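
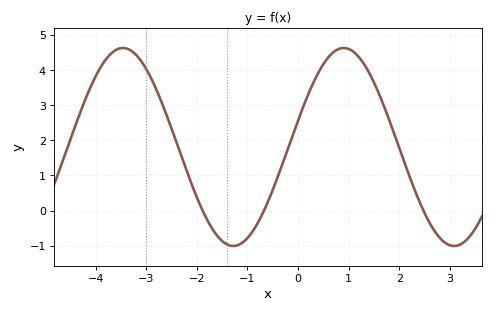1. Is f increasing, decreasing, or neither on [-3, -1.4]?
decreasing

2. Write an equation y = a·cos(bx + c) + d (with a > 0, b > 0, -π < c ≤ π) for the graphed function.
y = 2.82cos(1.44x - 1.3) + 1.81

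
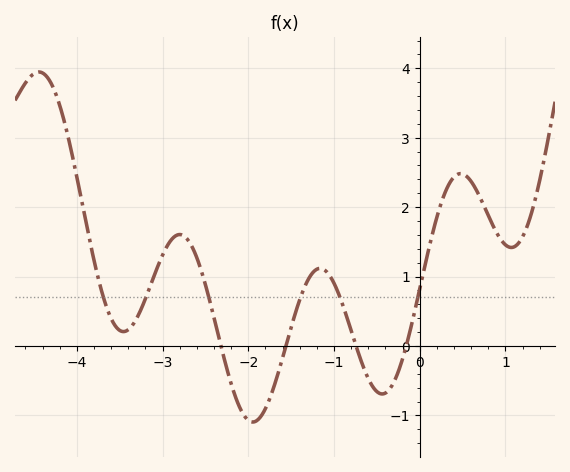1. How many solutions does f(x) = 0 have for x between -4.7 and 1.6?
4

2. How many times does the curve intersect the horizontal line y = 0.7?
6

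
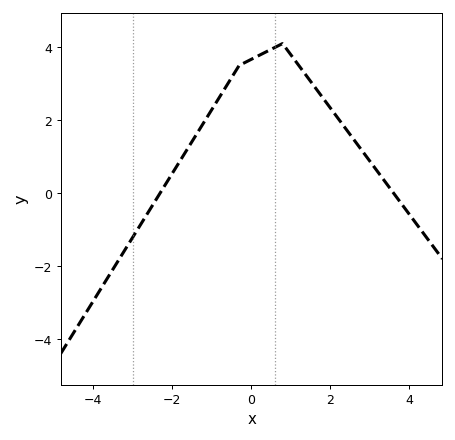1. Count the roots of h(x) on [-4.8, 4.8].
2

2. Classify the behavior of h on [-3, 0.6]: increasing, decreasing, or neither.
increasing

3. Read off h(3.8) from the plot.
-0.271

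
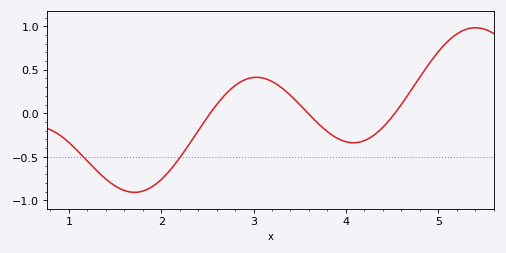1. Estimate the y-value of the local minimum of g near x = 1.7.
-0.907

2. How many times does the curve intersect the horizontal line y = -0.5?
2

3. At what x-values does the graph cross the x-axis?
2.53, 3.59, 4.53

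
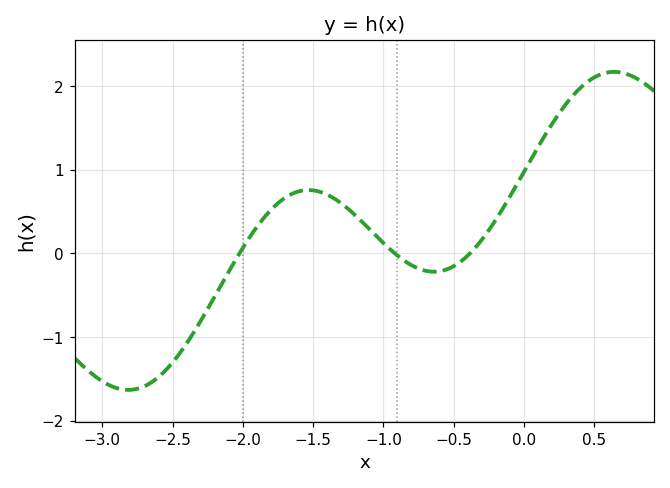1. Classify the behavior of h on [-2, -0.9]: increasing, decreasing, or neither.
neither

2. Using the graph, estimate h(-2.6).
-1.5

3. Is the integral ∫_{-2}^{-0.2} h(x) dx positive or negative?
positive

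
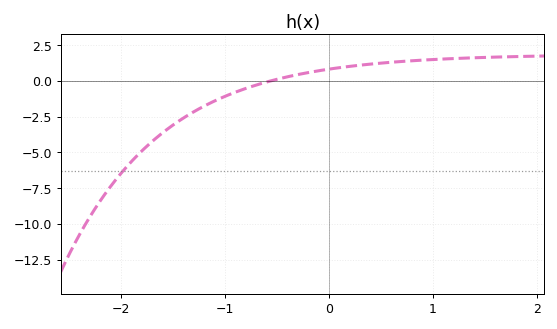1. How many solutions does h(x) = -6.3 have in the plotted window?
1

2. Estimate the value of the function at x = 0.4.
1.2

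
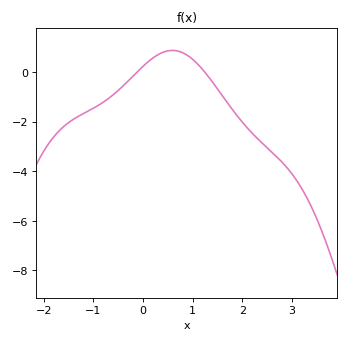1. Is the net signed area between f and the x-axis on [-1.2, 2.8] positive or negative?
negative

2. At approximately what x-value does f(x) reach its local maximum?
0.6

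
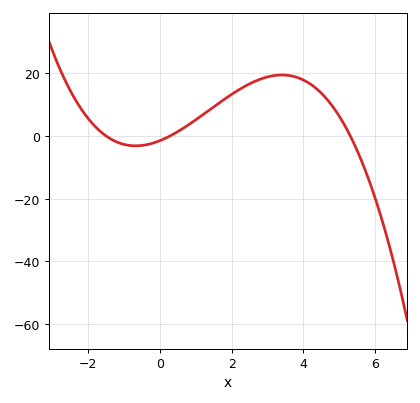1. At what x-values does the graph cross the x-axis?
-1.4, 0.2, 5.2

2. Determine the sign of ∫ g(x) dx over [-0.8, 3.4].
positive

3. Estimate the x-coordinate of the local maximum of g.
3.4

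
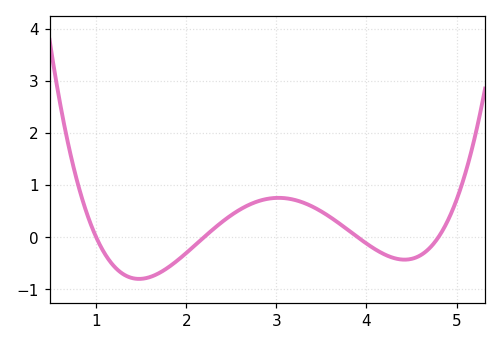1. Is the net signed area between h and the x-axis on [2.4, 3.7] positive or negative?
positive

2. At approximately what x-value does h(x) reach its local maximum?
3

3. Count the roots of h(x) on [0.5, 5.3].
4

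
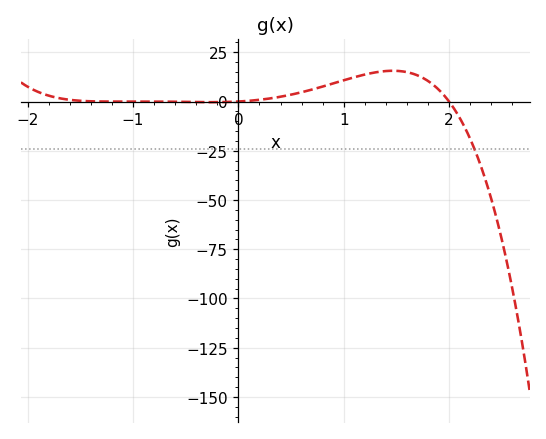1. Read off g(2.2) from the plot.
-18.9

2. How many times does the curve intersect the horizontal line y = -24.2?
1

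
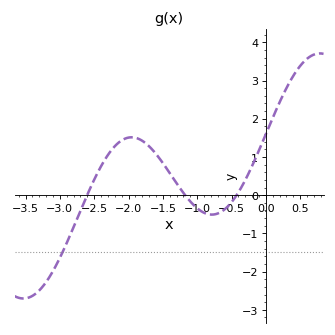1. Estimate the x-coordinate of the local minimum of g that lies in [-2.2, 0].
-0.787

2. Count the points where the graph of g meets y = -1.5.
1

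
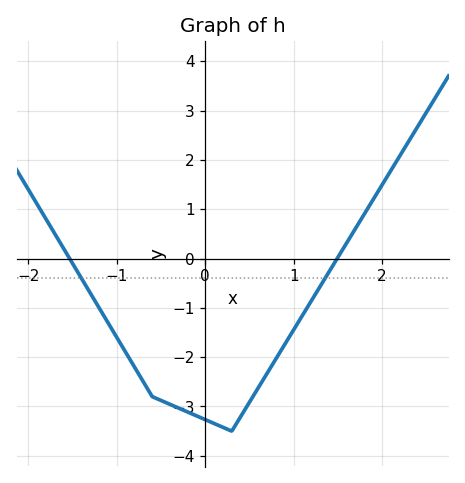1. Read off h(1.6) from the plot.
0.3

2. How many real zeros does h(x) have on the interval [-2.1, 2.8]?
2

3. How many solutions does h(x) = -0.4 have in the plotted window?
2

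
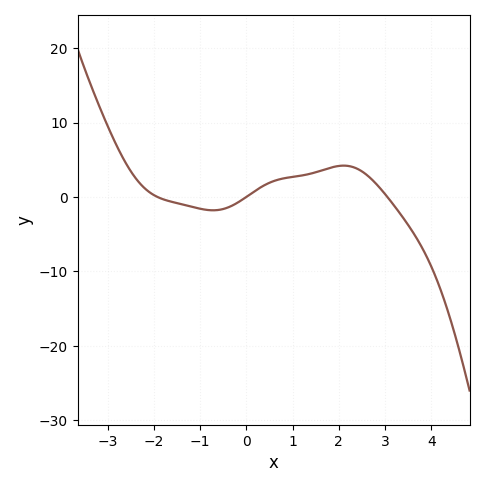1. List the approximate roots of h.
-2, 0, 3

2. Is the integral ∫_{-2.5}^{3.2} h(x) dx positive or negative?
positive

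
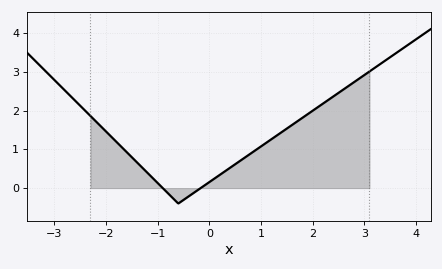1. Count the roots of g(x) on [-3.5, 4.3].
2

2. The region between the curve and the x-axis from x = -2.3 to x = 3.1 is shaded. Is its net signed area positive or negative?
positive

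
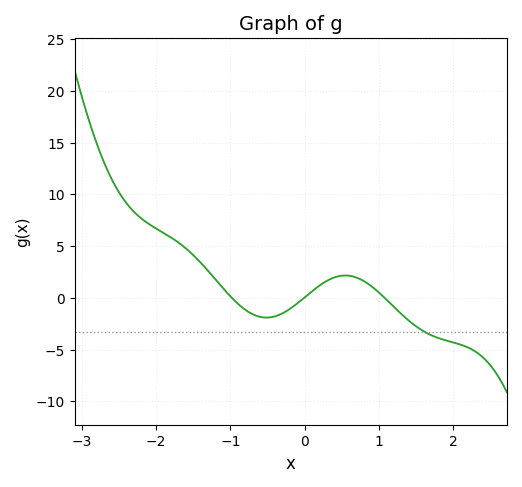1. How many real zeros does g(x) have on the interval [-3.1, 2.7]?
3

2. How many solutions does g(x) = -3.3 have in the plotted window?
1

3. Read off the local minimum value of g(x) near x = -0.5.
-2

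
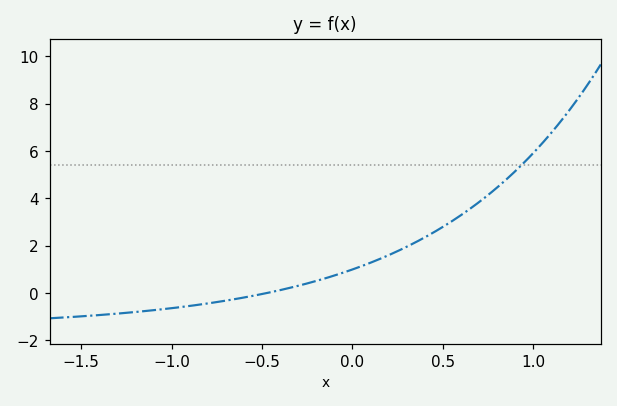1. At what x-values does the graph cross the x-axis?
-0.45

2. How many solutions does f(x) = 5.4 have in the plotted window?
1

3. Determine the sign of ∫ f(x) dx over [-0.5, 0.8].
positive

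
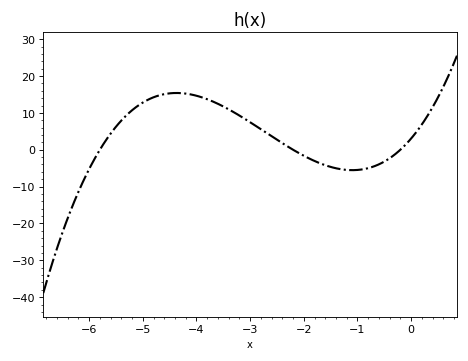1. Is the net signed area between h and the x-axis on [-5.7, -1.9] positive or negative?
positive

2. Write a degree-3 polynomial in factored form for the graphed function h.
y = 1.19(x + 5.8)(x + 2.2)(x + 0.2)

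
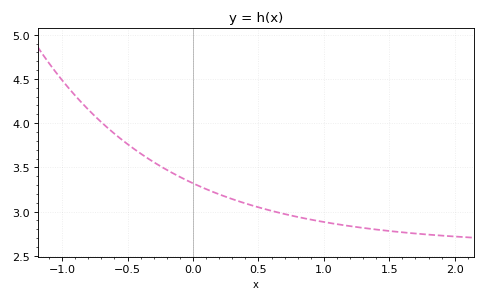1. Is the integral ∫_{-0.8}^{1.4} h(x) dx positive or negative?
positive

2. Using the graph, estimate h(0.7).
2.95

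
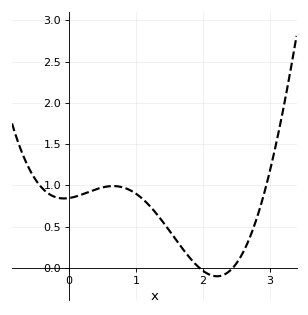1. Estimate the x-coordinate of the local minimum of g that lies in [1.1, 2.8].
2.2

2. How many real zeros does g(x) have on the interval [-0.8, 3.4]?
2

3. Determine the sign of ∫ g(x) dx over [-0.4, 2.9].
positive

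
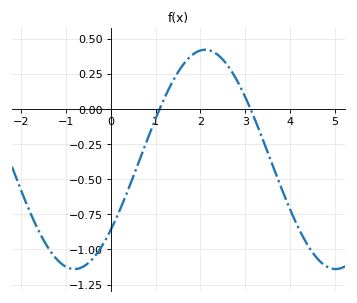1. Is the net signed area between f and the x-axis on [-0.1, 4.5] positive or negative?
negative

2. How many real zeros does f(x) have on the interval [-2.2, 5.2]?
2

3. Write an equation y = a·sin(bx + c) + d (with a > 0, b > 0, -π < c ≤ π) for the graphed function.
y = 0.78sin(1.08x - 0.7) - 0.36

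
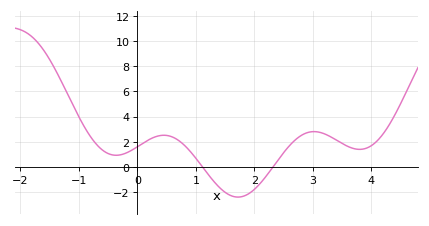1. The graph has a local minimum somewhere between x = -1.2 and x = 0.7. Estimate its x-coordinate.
-0.4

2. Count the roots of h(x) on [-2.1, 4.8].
2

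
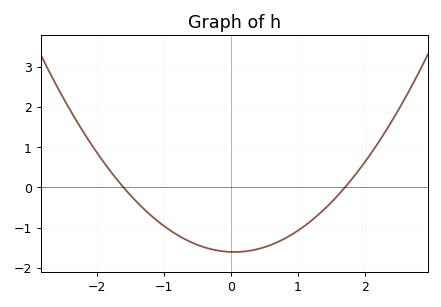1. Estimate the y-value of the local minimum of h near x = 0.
-1.6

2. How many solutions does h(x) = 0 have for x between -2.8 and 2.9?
2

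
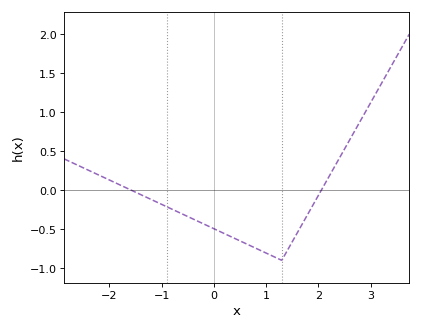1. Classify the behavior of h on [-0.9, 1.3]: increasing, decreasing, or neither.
decreasing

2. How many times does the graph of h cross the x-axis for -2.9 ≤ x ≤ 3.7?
2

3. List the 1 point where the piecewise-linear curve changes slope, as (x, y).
(1.3, -0.9)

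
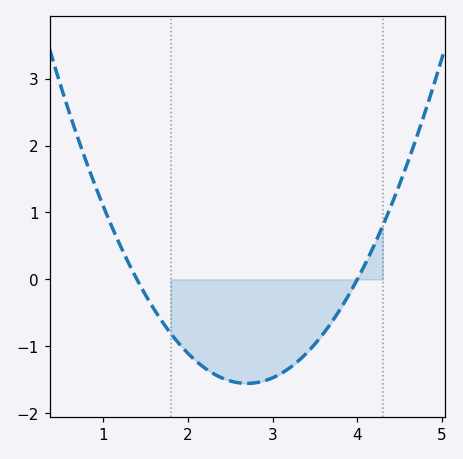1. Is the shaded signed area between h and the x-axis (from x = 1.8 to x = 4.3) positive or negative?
negative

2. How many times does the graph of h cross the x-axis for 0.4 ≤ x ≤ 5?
2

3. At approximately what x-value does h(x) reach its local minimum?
2.7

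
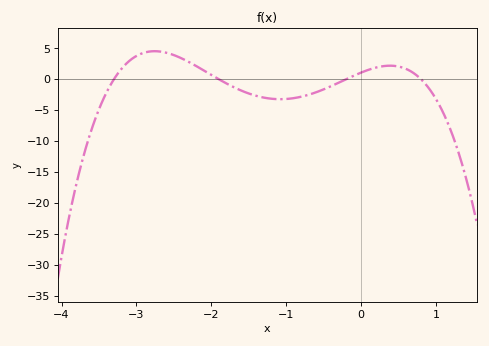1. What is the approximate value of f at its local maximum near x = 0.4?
2.19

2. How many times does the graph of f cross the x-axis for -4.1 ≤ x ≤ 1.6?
4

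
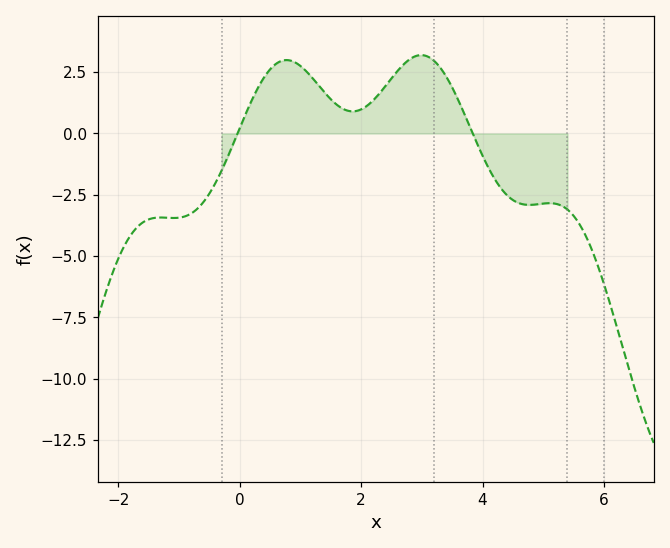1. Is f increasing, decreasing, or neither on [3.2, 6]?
neither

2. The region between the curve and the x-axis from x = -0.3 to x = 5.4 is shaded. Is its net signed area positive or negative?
positive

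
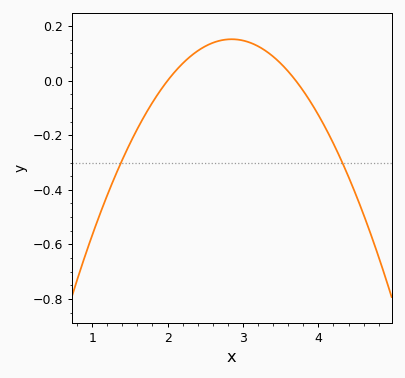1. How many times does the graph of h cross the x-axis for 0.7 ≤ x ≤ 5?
2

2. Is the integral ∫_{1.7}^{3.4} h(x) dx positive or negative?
positive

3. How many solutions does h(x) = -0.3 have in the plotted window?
2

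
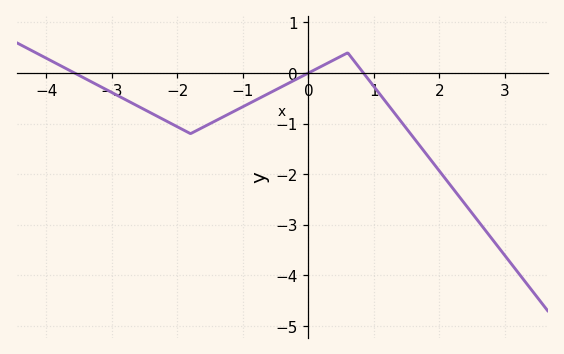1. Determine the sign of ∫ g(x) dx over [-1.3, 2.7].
negative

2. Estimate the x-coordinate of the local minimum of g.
-1.8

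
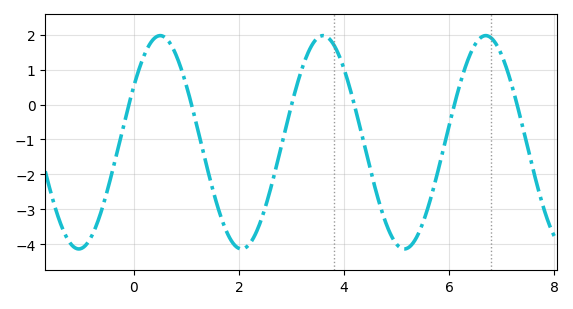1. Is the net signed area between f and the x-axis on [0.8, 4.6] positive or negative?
negative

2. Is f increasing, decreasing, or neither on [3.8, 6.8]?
neither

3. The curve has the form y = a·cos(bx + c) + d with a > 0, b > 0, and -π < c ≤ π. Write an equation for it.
y = 3.05cos(2x - 1) - 1.08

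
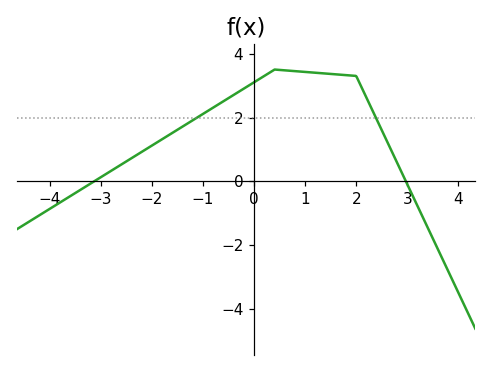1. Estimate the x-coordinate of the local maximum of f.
0.4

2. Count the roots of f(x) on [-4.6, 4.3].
2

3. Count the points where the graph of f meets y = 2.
2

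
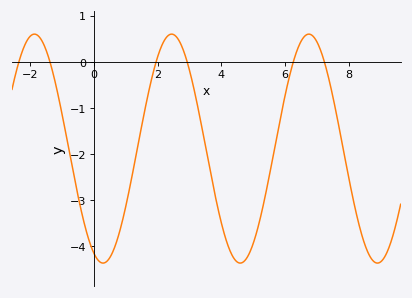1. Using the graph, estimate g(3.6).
-2.2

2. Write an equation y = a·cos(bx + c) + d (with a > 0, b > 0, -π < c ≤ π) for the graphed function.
y = 2.48cos(1.5x + 2.7) - 1.88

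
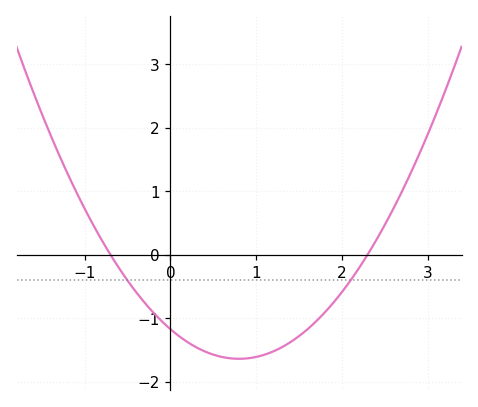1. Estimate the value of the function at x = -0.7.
0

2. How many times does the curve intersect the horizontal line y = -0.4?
2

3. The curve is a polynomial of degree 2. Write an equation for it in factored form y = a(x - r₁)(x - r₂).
y = 0.73(x + 0.7)(x - 2.3)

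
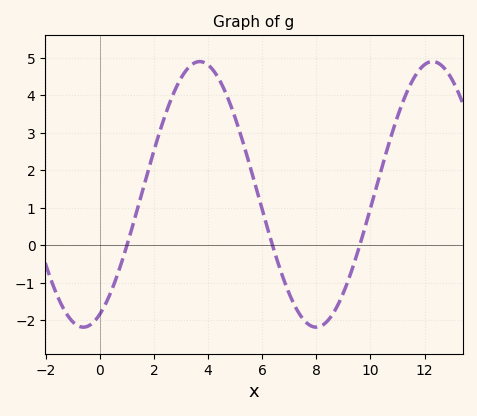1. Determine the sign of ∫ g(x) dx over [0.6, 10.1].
positive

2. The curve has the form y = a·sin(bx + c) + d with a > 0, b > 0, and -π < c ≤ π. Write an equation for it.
y = 3.54sin(0.73x - 1.1) + 1.36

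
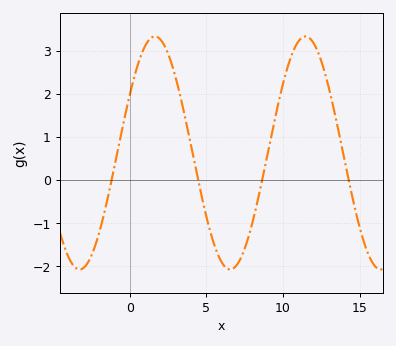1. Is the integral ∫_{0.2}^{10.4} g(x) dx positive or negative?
positive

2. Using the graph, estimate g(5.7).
-1.68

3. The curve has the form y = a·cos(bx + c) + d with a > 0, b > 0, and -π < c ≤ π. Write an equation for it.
y = 2.7cos(0.64x - 1.05) + 0.63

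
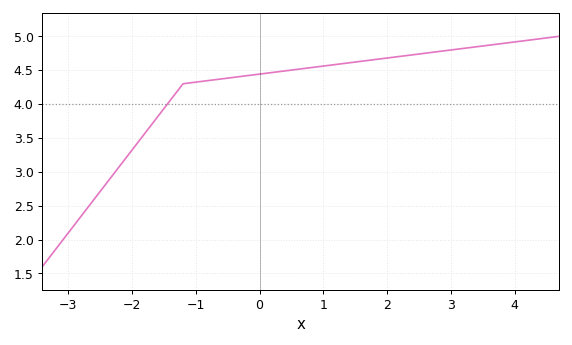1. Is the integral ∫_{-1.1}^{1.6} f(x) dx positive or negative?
positive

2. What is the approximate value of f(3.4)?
4.85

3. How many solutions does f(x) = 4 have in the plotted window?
1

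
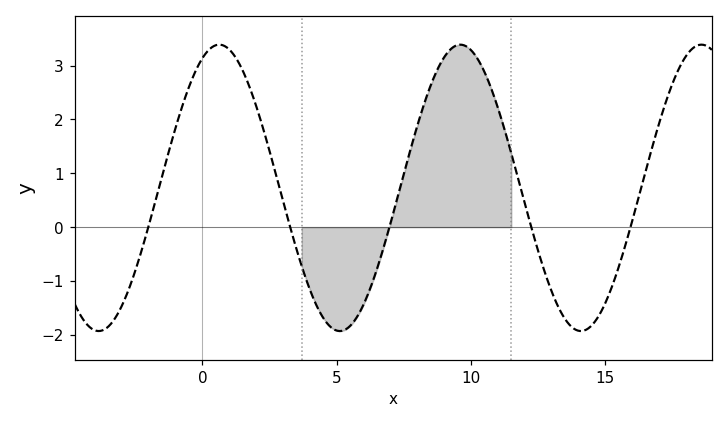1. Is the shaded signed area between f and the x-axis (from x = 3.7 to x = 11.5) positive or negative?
positive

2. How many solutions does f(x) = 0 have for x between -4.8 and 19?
5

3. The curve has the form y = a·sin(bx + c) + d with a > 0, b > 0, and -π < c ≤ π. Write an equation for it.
y = 2.66sin(0.7x + 1.13) + 0.73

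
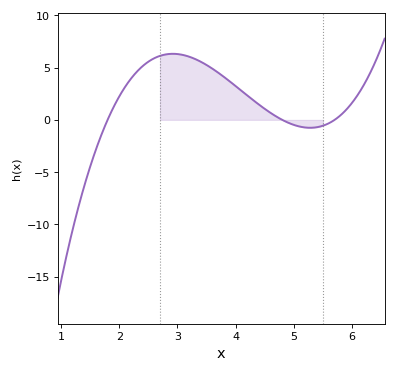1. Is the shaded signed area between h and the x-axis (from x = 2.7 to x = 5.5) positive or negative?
positive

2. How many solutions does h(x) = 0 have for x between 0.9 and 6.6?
3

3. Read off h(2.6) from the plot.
5.89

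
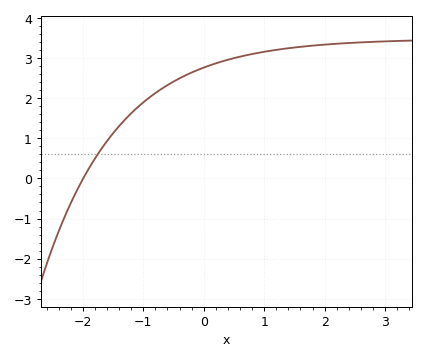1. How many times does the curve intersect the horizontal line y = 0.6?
1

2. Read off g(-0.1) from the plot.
2.7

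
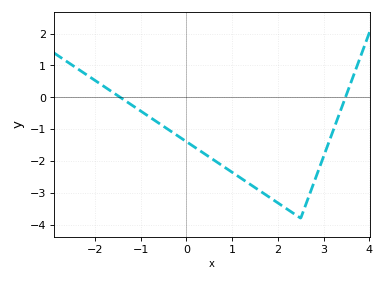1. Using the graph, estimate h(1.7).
-3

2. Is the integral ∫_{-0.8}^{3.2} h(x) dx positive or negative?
negative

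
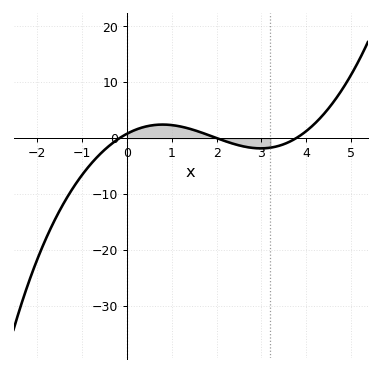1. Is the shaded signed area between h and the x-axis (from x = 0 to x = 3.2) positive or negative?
positive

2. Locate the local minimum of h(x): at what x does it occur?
3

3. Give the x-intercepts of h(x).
-0.2, 2, 3.8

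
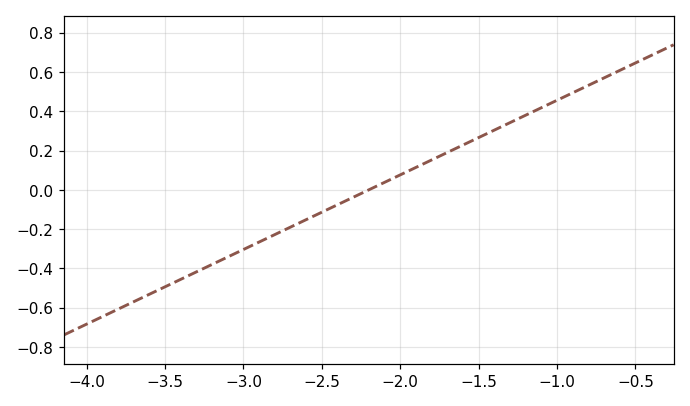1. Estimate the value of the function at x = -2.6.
-0.16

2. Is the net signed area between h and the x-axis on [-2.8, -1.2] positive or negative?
positive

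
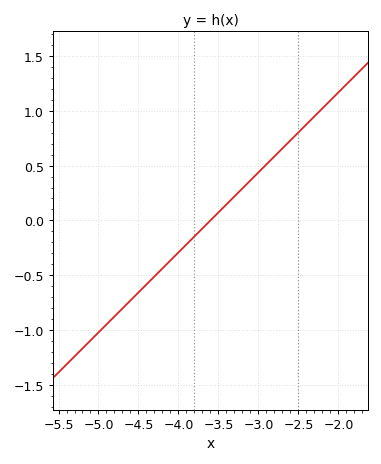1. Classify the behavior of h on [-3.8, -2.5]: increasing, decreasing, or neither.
increasing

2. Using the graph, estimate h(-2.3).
0.949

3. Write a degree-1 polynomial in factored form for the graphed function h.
y = 0.73(x + 3.6)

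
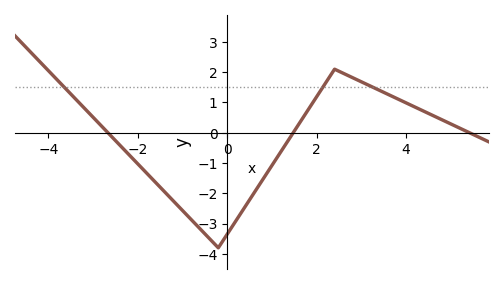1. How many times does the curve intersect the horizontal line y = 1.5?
3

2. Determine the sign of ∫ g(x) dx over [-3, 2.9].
negative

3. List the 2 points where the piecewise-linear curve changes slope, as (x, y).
(-0.2, -3.8); (2.4, 2.1)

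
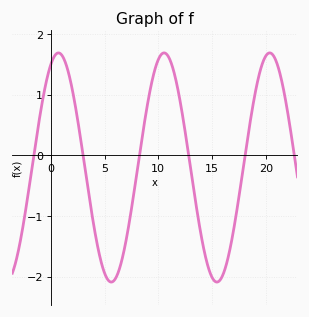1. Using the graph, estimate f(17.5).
-0.7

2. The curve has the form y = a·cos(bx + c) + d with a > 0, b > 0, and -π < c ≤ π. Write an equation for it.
y = 1.89cos(0.64x - 0.46) - 0.2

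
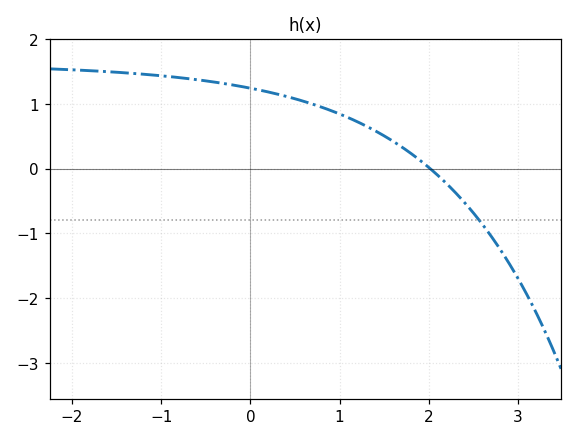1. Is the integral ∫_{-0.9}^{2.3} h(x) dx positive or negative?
positive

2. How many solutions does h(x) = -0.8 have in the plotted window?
1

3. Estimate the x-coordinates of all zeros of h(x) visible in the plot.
2.01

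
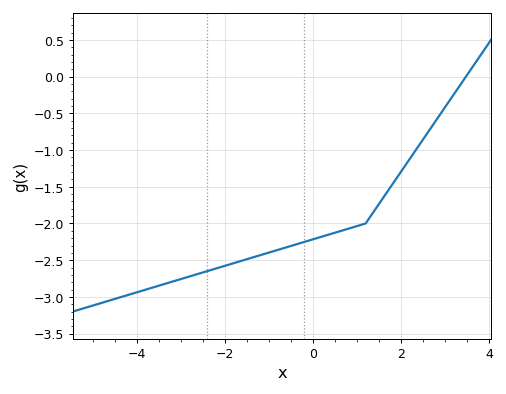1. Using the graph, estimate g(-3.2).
-2.79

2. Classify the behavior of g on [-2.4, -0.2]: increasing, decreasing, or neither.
increasing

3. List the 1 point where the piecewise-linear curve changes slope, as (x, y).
(1.2, -2)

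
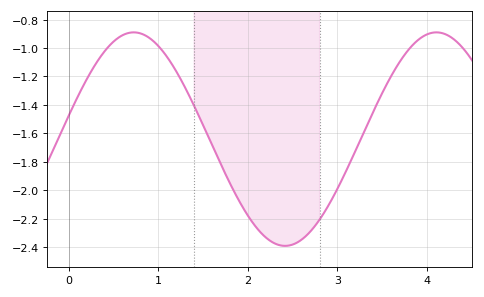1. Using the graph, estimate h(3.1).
-1.86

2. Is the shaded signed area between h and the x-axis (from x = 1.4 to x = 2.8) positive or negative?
negative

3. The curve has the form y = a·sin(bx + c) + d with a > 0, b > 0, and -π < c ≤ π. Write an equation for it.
y = 0.75sin(1.86x + 0.22) - 1.64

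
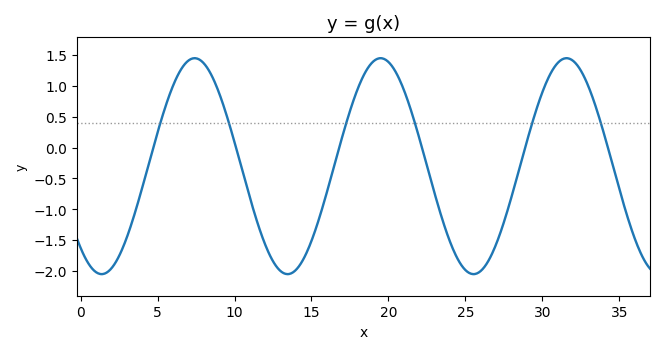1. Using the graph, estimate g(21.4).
0.65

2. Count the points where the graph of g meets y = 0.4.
6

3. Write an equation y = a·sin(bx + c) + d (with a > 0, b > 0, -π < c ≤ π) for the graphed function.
y = 1.75sin(0.52x - 2.3) - 0.3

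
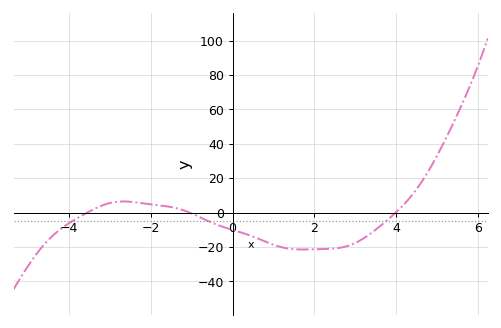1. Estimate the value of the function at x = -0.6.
-4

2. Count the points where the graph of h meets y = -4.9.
3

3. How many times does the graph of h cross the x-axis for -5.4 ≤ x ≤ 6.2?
3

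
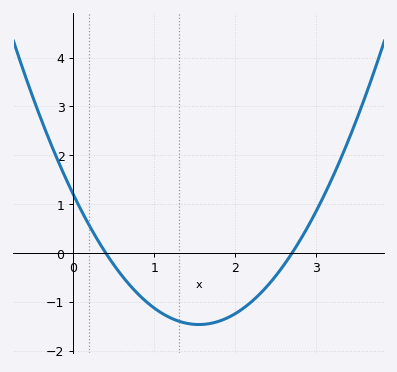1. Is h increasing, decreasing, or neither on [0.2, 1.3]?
decreasing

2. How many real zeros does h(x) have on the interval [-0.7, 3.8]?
2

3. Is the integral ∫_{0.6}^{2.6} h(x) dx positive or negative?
negative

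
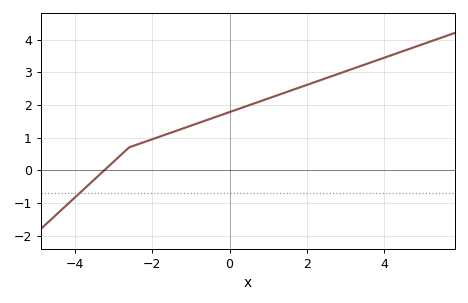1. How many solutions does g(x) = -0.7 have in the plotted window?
1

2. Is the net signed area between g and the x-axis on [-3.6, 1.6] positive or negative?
positive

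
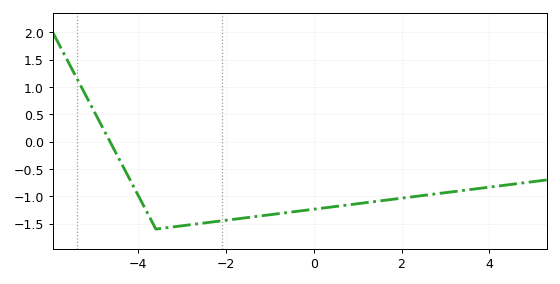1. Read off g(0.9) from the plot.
-1.15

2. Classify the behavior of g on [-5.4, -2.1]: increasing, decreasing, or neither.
neither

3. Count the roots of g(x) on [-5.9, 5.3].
1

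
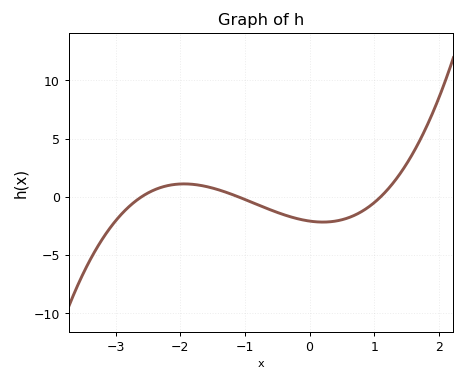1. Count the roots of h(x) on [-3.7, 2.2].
3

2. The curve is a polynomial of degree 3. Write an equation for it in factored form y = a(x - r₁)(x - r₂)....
y = 0.66(x + 2.6)(x + 1.1)(x - 1.1)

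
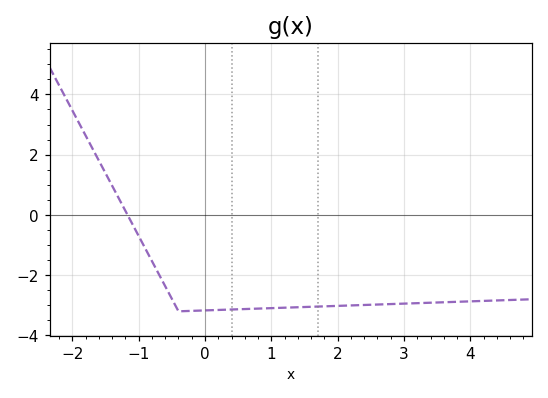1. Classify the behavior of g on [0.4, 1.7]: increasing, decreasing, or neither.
increasing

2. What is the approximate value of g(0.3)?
-3.2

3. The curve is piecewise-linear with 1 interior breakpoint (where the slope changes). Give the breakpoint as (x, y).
(-0.4, -3.2)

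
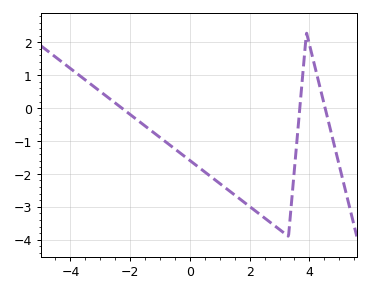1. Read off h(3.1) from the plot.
-3.76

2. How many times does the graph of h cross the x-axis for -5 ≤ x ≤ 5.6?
3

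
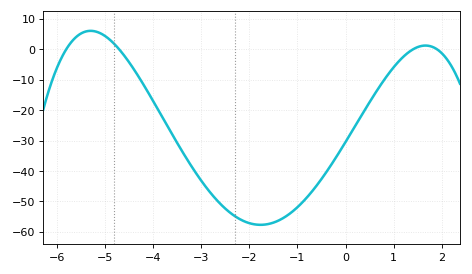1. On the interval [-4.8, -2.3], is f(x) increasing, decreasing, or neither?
decreasing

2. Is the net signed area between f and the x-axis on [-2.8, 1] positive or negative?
negative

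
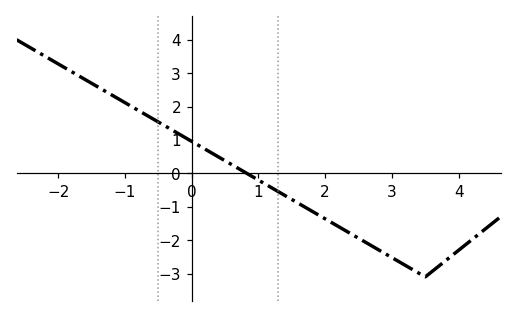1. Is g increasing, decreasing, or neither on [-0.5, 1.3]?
decreasing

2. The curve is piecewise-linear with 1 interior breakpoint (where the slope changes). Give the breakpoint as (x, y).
(3.5, -3.1)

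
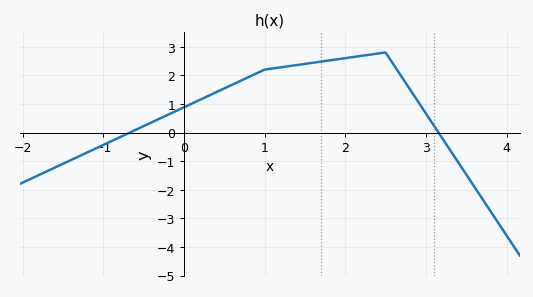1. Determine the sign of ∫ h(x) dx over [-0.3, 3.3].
positive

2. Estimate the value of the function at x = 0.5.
1.5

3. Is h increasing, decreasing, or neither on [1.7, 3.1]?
neither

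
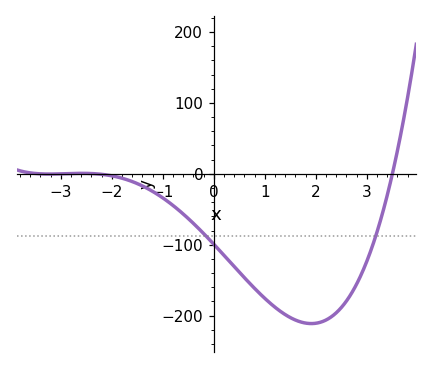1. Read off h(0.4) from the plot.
-131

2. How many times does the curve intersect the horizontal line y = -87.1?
2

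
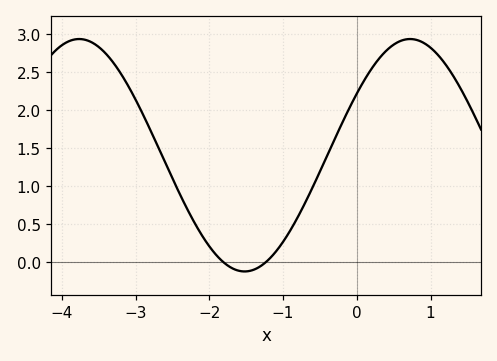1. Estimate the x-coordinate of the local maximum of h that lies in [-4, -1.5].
-3.8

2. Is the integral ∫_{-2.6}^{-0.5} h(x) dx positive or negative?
positive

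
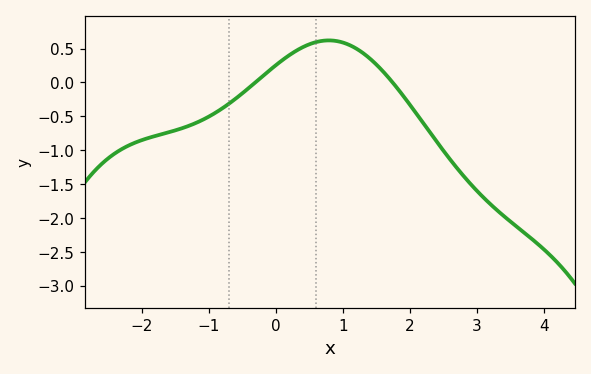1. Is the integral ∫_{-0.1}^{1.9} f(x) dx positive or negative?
positive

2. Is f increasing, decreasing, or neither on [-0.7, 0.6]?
increasing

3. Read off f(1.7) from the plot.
0.05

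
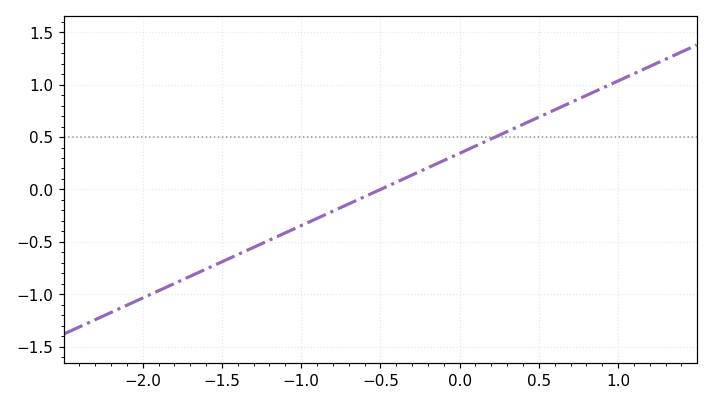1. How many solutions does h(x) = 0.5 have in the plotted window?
1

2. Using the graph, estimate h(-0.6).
-0.069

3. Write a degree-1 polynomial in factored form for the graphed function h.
y = 0.69(x + 0.5)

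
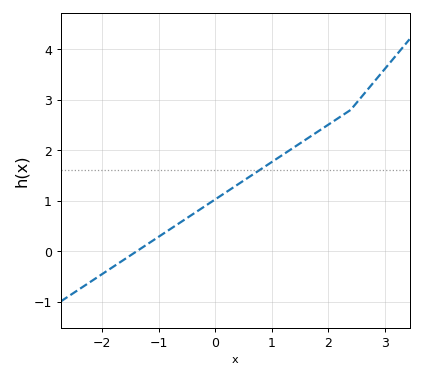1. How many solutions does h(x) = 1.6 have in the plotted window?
1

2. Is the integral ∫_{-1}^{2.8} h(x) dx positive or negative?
positive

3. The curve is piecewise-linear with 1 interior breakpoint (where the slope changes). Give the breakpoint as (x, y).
(2.4, 2.8)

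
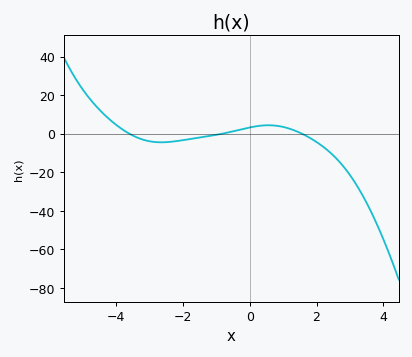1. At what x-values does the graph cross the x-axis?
-3.61, -0.801, 1.56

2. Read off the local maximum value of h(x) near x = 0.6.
4.31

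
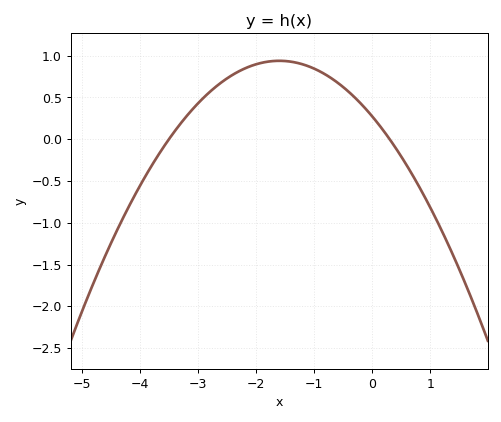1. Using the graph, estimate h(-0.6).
0.679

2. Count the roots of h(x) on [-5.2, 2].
2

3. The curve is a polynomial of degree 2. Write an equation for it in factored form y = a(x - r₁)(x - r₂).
y = -0.26(x + 3.5)(x - 0.3)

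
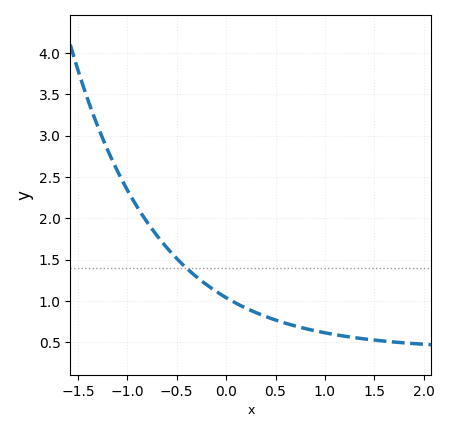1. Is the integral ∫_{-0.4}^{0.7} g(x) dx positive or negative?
positive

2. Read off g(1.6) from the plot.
0.5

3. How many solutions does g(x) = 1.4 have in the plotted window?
1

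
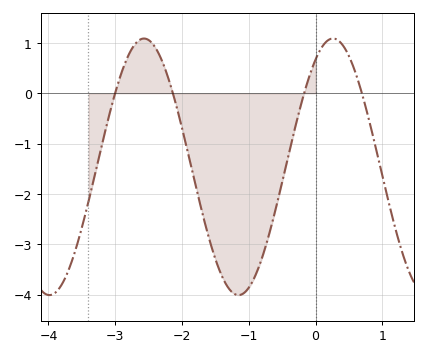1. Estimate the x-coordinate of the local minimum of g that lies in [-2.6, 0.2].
-1.15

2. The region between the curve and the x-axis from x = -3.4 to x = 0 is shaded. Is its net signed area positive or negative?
negative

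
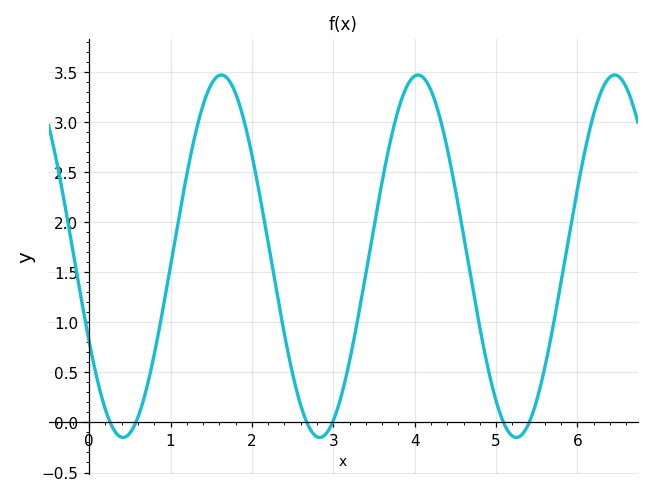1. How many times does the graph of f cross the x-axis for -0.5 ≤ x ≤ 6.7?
6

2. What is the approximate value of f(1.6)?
3.45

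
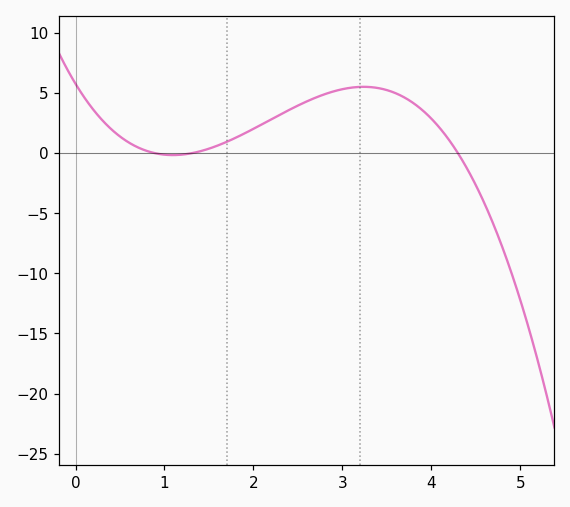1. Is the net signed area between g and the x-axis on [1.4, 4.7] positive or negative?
positive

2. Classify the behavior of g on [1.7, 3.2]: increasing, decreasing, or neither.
increasing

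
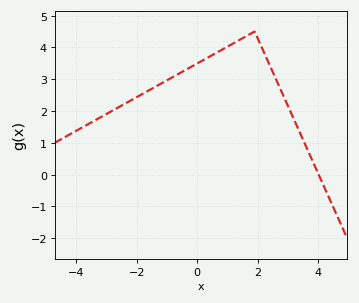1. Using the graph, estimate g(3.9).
0.2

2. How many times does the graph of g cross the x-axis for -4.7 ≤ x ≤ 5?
1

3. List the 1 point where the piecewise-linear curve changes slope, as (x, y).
(1.9, 4.5)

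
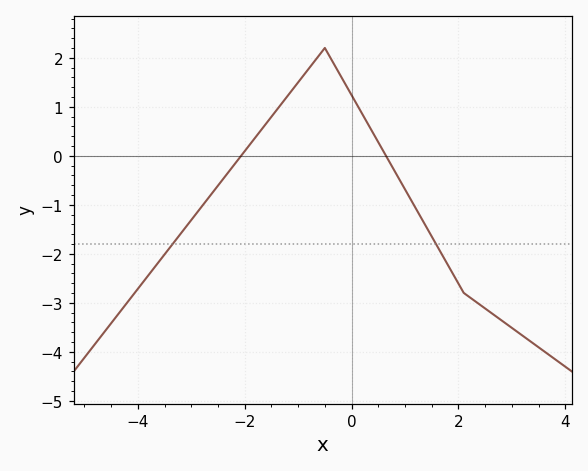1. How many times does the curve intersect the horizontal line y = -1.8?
2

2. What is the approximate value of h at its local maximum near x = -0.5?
2.2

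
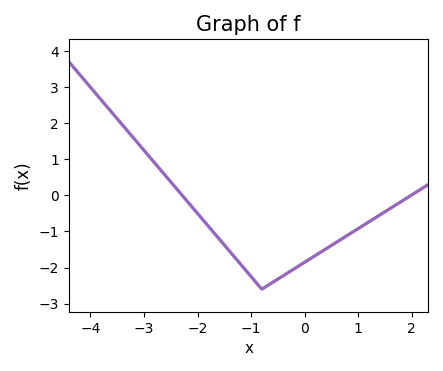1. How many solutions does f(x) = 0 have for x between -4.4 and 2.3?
2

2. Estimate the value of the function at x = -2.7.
0.721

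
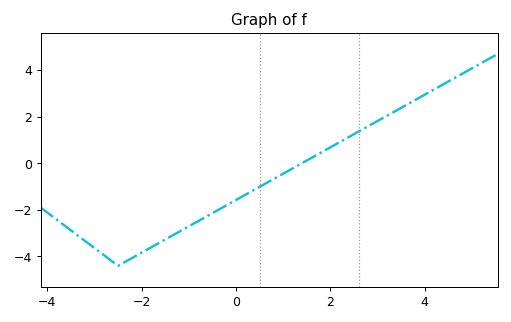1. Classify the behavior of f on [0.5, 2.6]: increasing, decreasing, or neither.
increasing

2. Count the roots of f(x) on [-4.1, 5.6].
1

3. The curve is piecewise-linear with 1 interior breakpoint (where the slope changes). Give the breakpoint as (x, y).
(-2.5, -4.4)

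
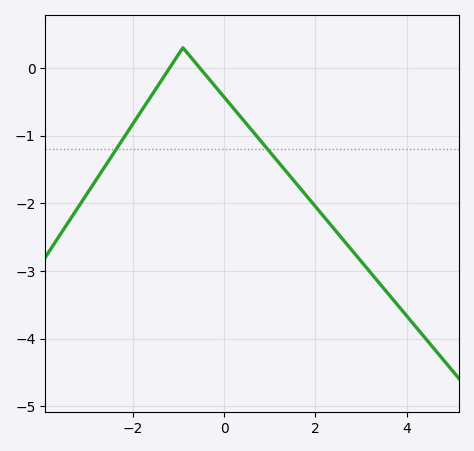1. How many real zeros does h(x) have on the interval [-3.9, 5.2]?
2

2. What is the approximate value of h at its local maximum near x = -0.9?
0.299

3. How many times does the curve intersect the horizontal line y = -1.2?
2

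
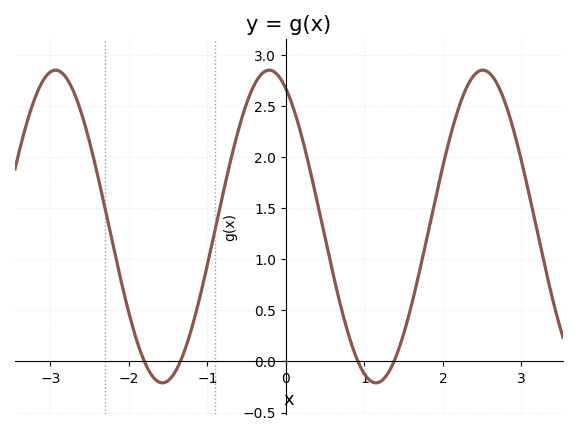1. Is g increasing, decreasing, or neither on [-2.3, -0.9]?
neither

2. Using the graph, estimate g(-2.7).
2.65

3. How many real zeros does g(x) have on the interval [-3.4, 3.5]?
4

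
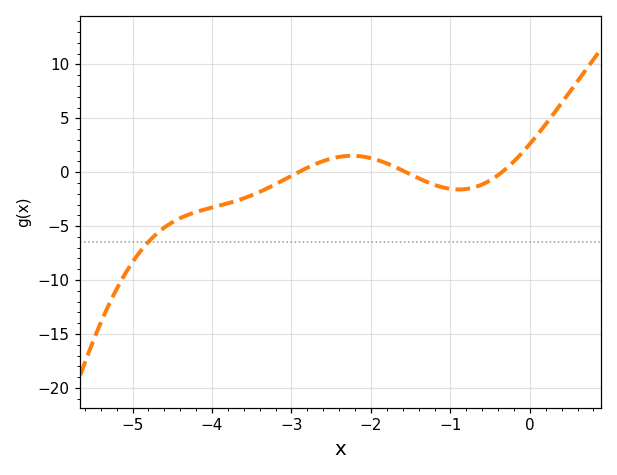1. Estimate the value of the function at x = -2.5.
1.26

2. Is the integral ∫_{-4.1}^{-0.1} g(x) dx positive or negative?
negative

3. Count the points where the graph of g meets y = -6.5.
1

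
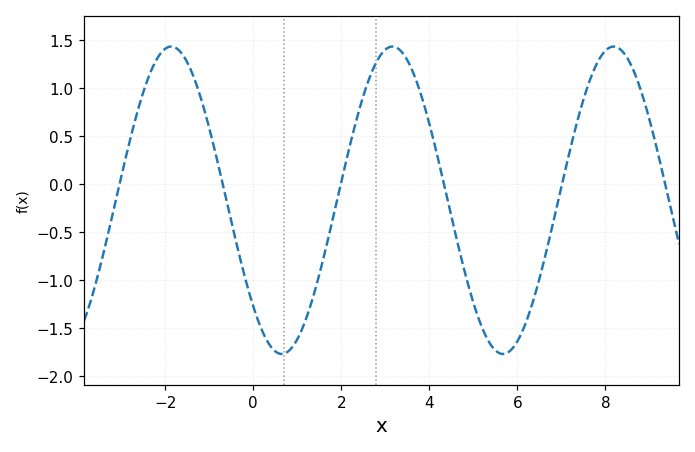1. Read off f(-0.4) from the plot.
-0.6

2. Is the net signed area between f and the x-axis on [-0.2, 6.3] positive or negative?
negative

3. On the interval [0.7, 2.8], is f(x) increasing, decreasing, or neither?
increasing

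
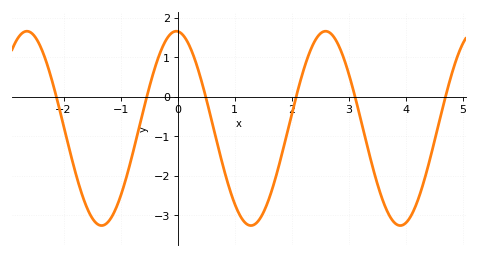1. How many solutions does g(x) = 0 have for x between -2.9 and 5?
6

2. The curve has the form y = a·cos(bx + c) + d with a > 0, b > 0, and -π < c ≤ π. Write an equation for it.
y = 2.46cos(2.4x + 0.06) - 0.8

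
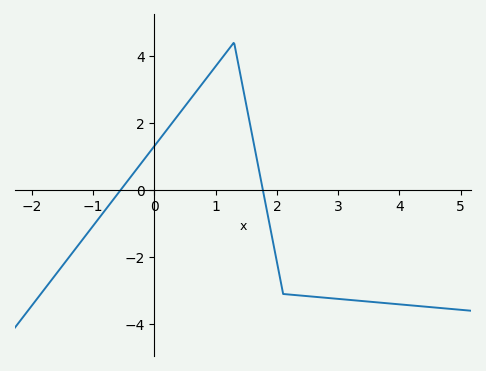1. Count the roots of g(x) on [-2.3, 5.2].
2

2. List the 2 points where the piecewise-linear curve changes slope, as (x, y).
(1.3, 4.4); (2.1, -3.1)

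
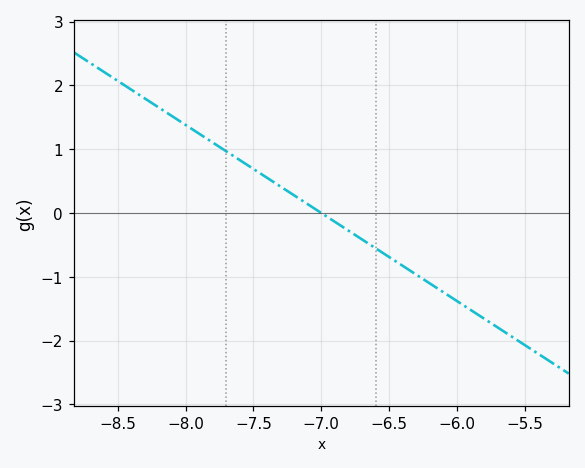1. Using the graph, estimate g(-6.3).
-1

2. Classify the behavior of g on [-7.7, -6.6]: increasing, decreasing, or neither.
decreasing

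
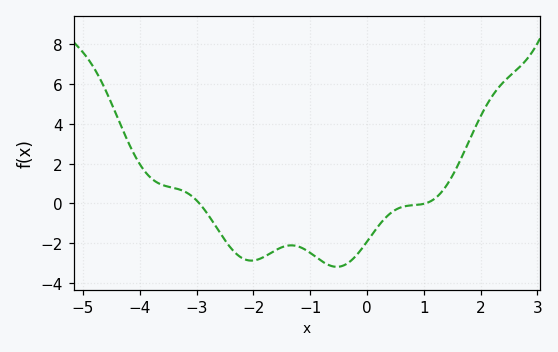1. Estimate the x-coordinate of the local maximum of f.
-1.4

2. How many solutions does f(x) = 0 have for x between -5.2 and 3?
2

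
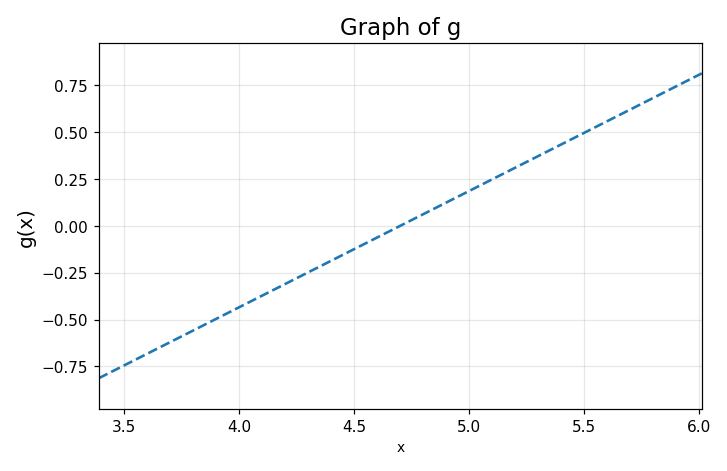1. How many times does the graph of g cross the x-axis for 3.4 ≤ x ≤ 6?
1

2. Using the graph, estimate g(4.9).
0.12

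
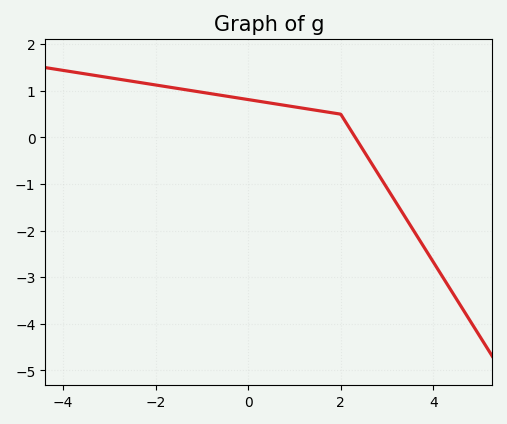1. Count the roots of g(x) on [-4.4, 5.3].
1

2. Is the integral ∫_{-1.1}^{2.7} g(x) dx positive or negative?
positive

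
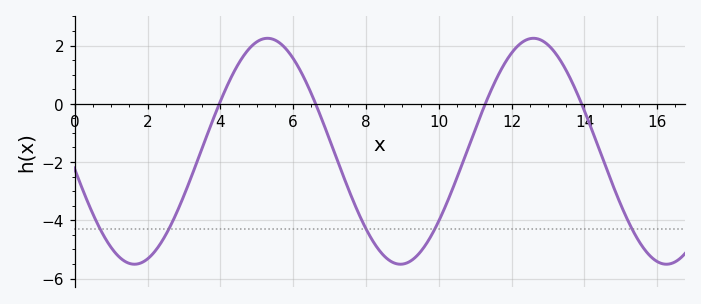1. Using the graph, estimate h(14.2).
-0.8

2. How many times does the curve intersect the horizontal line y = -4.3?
5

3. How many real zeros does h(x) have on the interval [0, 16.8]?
4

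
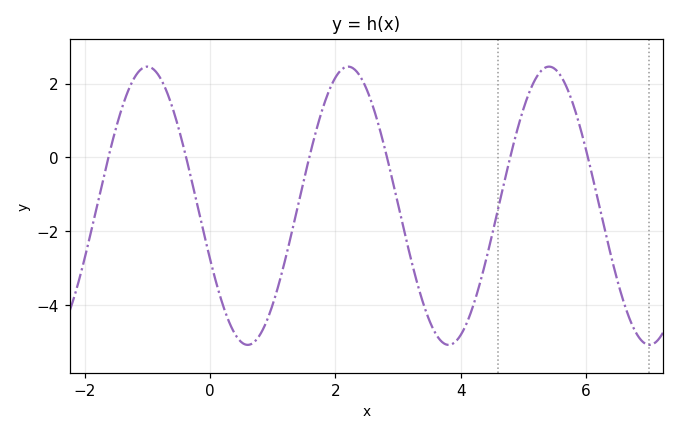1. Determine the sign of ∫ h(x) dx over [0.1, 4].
negative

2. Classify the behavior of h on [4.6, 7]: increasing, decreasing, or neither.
neither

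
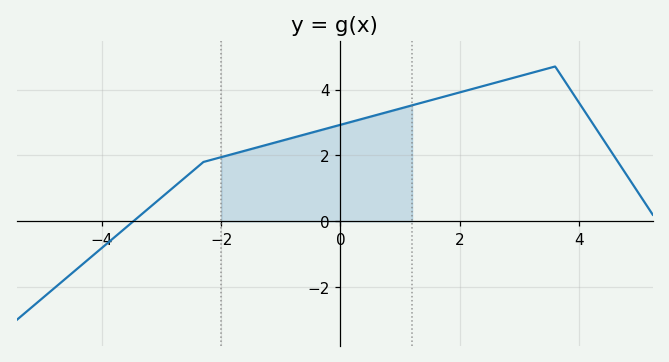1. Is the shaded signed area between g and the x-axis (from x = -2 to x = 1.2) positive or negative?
positive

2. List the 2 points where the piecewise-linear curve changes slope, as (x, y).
(-2.3, 1.8); (3.6, 4.7)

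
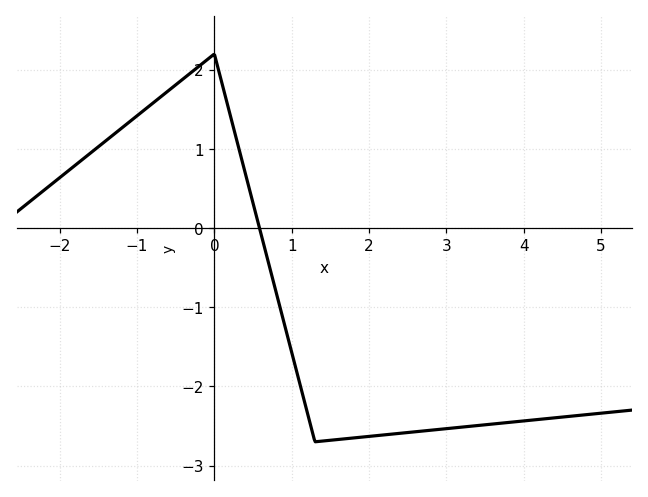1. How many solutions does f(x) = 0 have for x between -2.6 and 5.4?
1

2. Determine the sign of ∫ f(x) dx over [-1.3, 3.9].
negative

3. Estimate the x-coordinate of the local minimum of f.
1.3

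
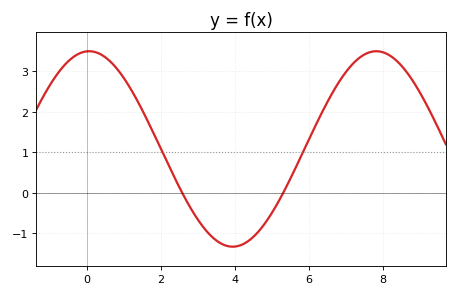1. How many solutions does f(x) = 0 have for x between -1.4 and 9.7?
2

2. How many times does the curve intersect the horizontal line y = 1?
2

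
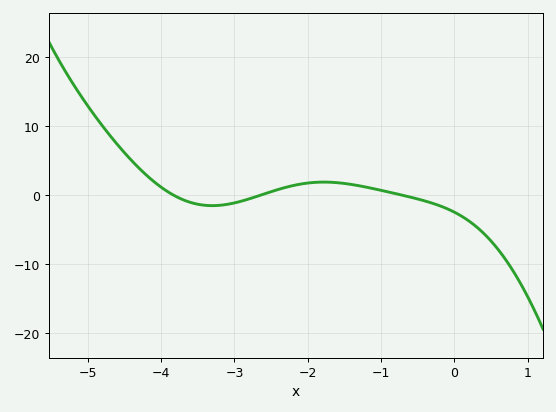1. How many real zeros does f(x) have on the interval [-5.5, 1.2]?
3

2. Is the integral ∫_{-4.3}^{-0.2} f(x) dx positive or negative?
positive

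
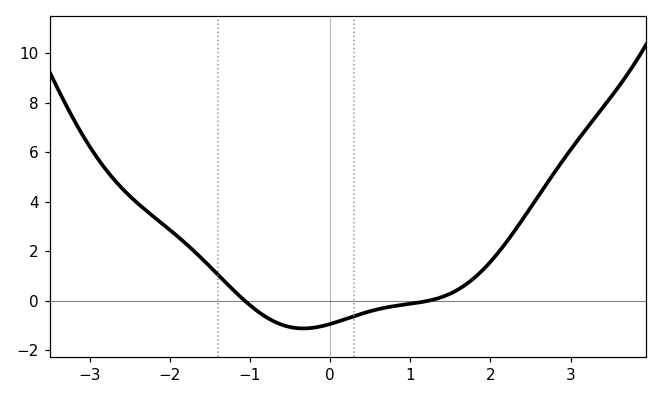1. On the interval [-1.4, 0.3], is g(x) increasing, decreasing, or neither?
neither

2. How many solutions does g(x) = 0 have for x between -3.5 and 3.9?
2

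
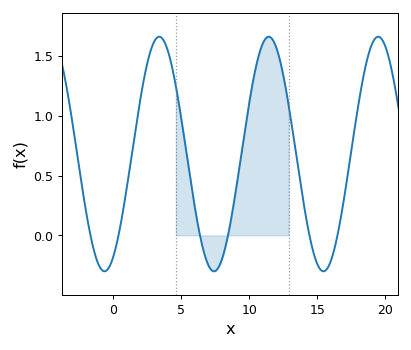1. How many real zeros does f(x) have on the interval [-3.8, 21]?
6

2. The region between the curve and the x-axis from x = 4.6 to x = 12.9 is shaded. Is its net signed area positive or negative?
positive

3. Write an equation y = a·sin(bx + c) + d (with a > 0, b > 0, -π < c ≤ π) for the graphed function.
y = 0.98sin(0.78x - 1.1) + 0.68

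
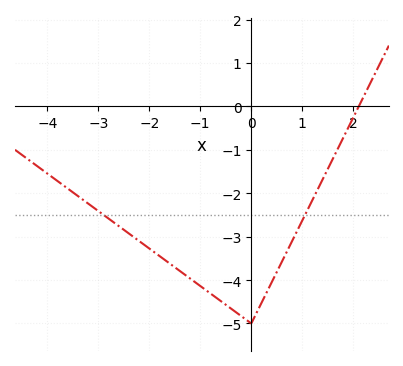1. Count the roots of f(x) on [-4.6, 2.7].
1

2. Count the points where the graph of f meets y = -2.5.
2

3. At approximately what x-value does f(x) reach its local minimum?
0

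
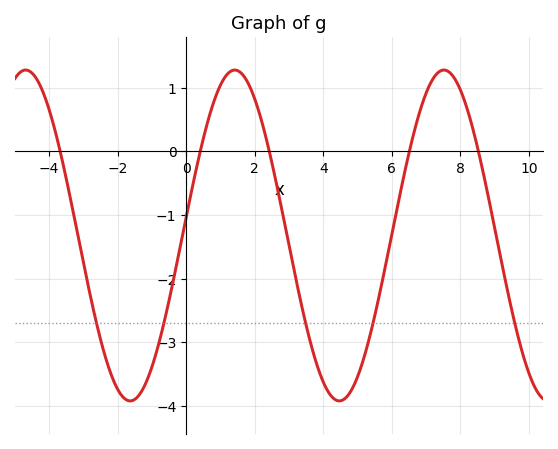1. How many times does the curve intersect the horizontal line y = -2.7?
5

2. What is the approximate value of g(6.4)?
-0.3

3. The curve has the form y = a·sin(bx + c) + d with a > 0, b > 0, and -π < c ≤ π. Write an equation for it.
y = 2.6sin(1x + 0.11) - 1.32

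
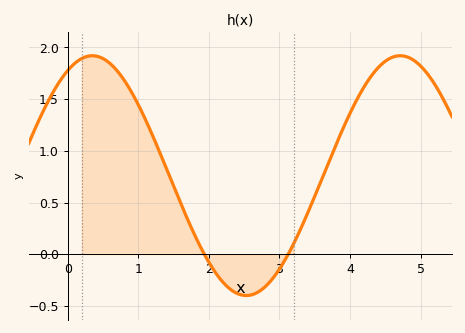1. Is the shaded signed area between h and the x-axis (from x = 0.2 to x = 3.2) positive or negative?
positive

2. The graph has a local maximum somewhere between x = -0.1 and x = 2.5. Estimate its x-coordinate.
0.347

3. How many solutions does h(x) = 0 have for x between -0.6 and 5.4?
2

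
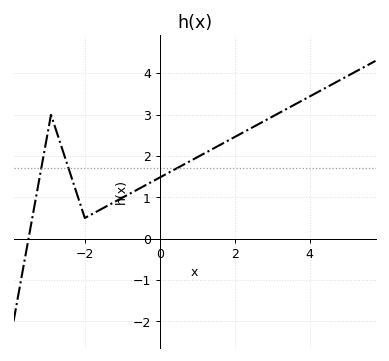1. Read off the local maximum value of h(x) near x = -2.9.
2.99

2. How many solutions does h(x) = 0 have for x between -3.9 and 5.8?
1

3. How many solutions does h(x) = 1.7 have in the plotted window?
3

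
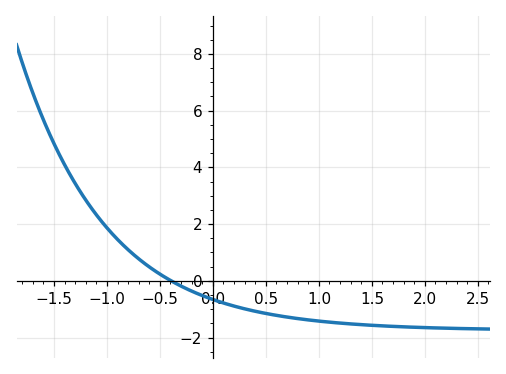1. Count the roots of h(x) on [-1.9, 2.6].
1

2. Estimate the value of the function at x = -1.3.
3.4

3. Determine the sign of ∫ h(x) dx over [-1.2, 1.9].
negative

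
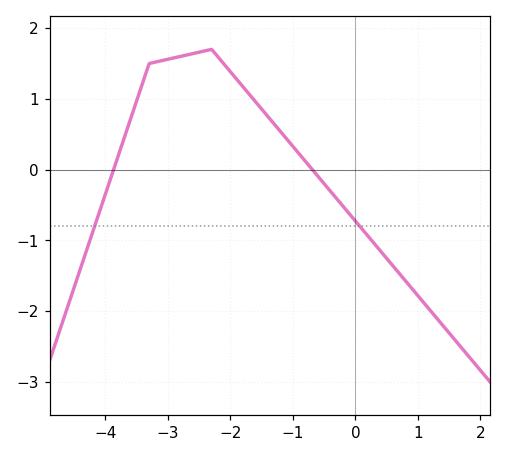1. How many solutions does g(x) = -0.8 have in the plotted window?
2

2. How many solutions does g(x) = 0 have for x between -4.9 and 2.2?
2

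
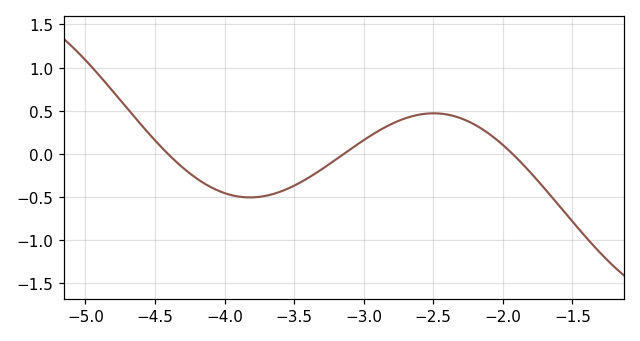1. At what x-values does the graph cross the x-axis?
-4.41, -3.14, -1.93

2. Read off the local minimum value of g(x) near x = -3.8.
-0.504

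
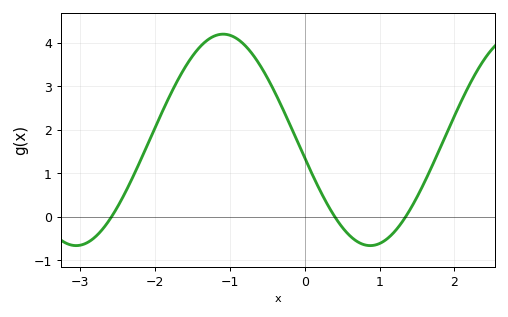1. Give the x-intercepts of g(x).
-2.6, 0.4, 1.3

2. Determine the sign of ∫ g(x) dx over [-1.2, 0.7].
positive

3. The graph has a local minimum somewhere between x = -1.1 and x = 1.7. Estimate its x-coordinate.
0.9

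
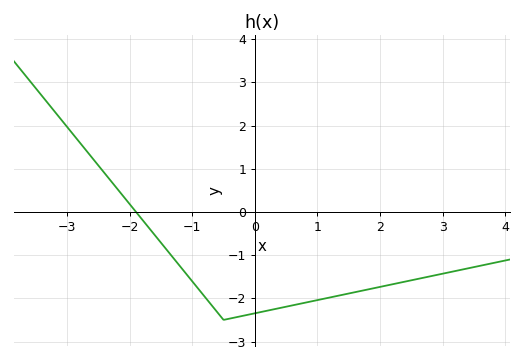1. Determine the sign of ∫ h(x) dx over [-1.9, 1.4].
negative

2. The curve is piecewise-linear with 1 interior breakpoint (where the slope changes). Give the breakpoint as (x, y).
(-0.5, -2.5)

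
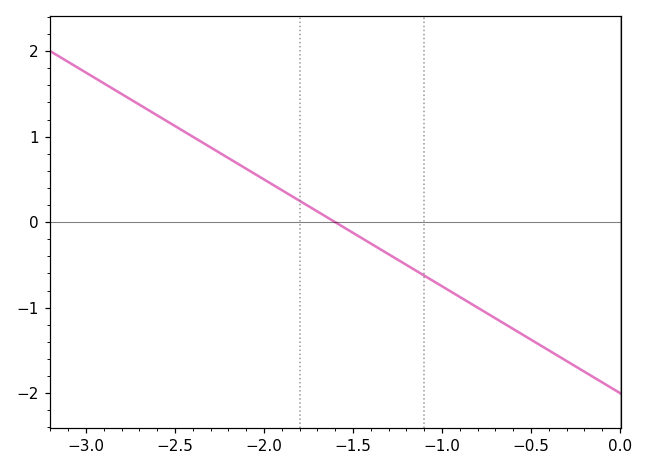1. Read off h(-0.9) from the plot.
-0.875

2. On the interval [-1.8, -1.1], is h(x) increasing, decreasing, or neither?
decreasing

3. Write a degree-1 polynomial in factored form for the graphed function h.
y = -1.25(x + 1.6)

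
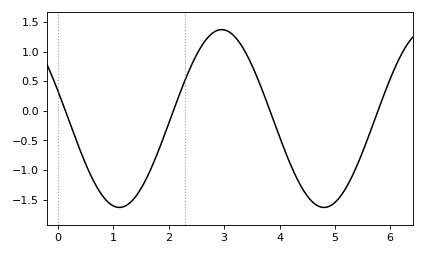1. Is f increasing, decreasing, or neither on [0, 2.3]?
neither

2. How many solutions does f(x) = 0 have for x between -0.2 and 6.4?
4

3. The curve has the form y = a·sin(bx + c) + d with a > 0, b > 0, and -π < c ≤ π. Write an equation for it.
y = 1.5sin(1.7x + 2.8) - 0.13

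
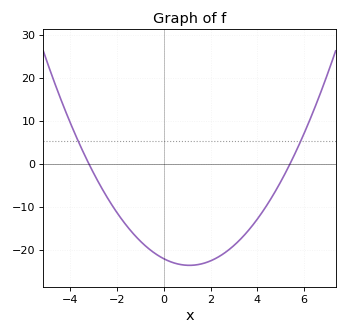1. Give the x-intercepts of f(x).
-3.2, 5.4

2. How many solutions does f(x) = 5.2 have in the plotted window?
2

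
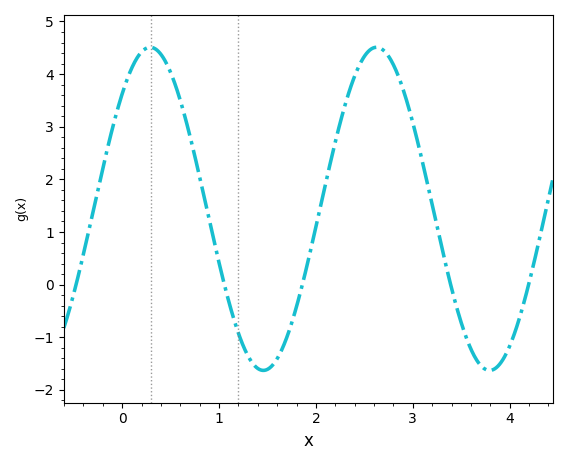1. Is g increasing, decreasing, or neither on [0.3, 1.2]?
decreasing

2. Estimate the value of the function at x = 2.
1.1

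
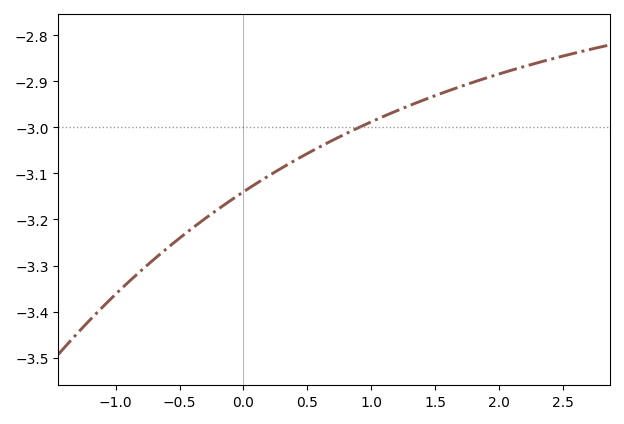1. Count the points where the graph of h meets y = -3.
1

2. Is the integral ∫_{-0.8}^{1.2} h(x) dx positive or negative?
negative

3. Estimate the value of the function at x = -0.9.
-3.34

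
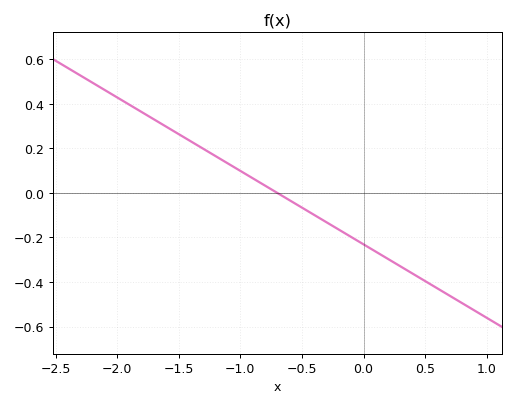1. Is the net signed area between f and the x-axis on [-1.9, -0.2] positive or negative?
positive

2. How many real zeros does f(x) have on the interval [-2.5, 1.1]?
1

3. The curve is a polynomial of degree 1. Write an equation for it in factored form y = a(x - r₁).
y = -0.33(x + 0.7)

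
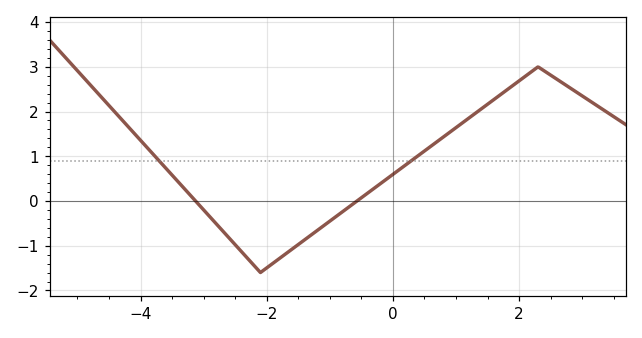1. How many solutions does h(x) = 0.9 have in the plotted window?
2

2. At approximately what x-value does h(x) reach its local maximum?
2.3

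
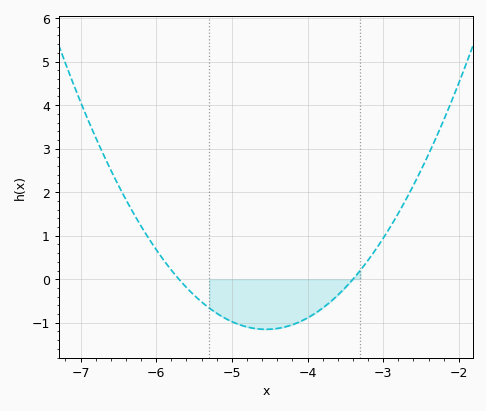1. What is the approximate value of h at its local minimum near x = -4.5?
-1.2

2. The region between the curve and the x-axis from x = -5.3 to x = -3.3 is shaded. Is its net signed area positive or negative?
negative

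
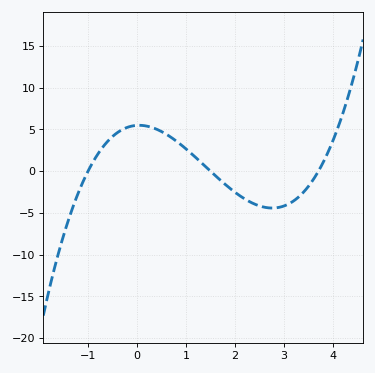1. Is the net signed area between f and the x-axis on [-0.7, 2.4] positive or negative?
positive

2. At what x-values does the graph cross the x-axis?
-1, 1.5, 3.7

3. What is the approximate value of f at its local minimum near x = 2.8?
-4.5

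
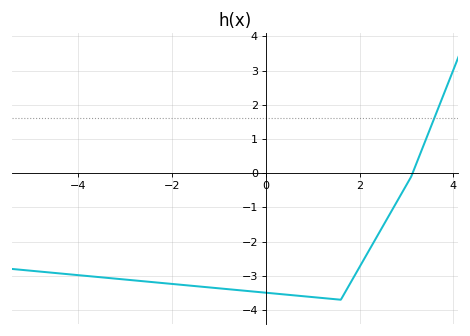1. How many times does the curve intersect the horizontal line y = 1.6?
1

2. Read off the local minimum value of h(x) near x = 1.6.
-3.7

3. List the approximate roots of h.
3.2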